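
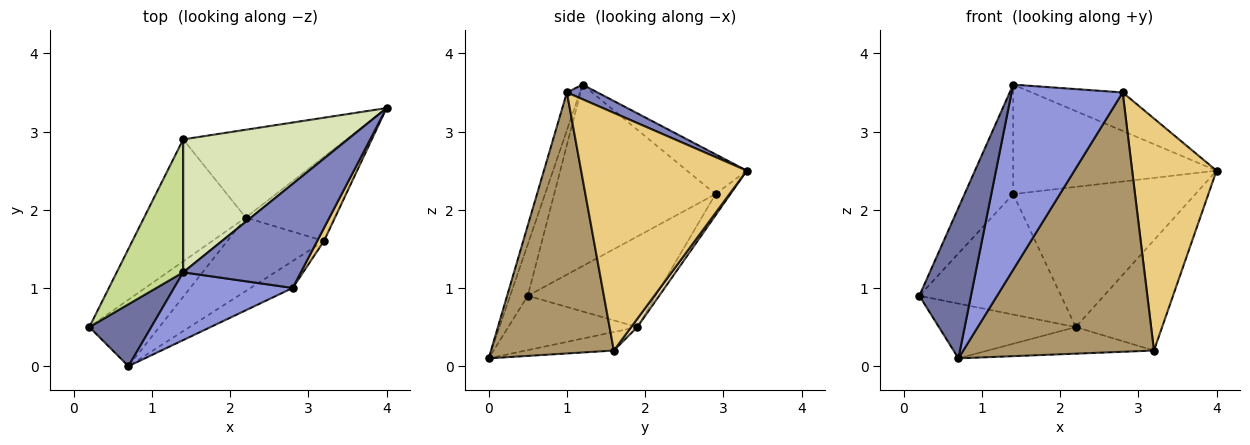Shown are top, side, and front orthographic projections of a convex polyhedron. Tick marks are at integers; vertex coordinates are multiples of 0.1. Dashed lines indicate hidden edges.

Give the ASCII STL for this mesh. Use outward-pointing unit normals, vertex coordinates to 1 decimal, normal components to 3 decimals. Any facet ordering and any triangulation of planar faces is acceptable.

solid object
 facet normal -0.302 -0.882 0.363
  outer loop
   vertex 1.4 1.2 3.6
   vertex 0.2 0.5 0.9
   vertex 0.7 0.0 0.1
  endloop
 endfacet
 facet normal 0.116 0.345 0.932
  outer loop
   vertex 2.8 1.0 3.5
   vertex 4.0 3.3 2.5
   vertex 1.4 1.2 3.6
  endloop
 endfacet
 facet normal -0.109 -0.933 0.342
  outer loop
   vertex 2.8 1.0 3.5
   vertex 1.4 1.2 3.6
   vertex 0.7 0.0 0.1
  endloop
 endfacet
 facet normal -0.514 0.545 -0.662
  outer loop
   vertex 2.2 1.9 0.5
   vertex 0.7 0.0 0.1
   vertex 0.2 0.5 0.9
  endloop
 endfacet
 facet normal -0.536 0.593 -0.601
  outer loop
   vertex 1.4 2.9 2.2
   vertex 2.2 1.9 0.5
   vertex 0.2 0.5 0.9
  endloop
 endfacet
 facet normal -0.069 0.845 -0.530
  outer loop
   vertex 1.4 2.9 2.2
   vertex 4.0 3.3 2.5
   vertex 2.2 1.9 0.5
  endloop
 endfacet
 facet normal -0.903 0.273 0.331
  outer loop
   vertex 1.4 2.9 2.2
   vertex 0.2 0.5 0.9
   vertex 1.4 1.2 3.6
  endloop
 endfacet
 facet normal -0.184 0.625 0.759
  outer loop
   vertex 1.4 2.9 2.2
   vertex 1.4 1.2 3.6
   vertex 4.0 3.3 2.5
  endloop
 endfacet
 facet normal 0.539 -0.838 -0.087
  outer loop
   vertex 3.2 1.6 0.2
   vertex 2.8 1.0 3.5
   vertex 0.7 0.0 0.1
  endloop
 endfacet
 facet normal -0.177 0.335 -0.925
  outer loop
   vertex 3.2 1.6 0.2
   vertex 0.7 0.0 0.1
   vertex 2.2 1.9 0.5
  endloop
 endfacet
 facet normal 0.891 -0.454 0.025
  outer loop
   vertex 3.2 1.6 0.2
   vertex 4.0 3.3 2.5
   vertex 2.8 1.0 3.5
  endloop
 endfacet
 facet normal 0.056 0.793 -0.606
  outer loop
   vertex 3.2 1.6 0.2
   vertex 2.2 1.9 0.5
   vertex 4.0 3.3 2.5
  endloop
 endfacet
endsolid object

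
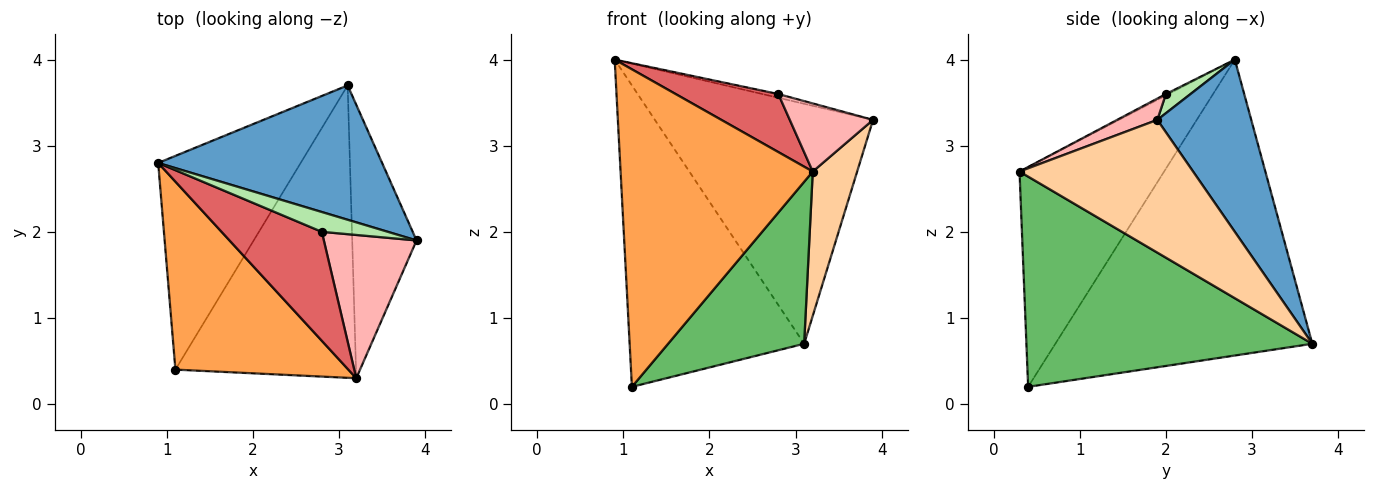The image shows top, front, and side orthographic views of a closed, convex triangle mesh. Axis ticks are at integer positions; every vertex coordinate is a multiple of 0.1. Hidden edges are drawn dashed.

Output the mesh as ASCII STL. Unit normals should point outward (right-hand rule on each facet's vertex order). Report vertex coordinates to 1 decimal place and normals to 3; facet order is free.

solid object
 facet normal 0.352 0.817 0.457
  outer loop
   vertex 3.1 3.7 0.7
   vertex 0.9 2.8 4.0
   vertex 3.9 1.9 3.3
  endloop
 endfacet
 facet normal -0.769 0.522 -0.370
  outer loop
   vertex 3.1 3.7 0.7
   vertex 1.1 0.4 0.2
   vertex 0.9 2.8 4.0
  endloop
 endfacet
 facet normal -0.543 -0.722 0.428
  outer loop
   vertex 3.2 0.3 2.7
   vertex 0.9 2.8 4.0
   vertex 1.1 0.4 0.2
  endloop
 endfacet
 facet normal 0.877 -0.224 -0.425
  outer loop
   vertex 3.2 0.3 2.7
   vertex 3.1 3.7 0.7
   vertex 3.9 1.9 3.3
  endloop
 endfacet
 facet normal 0.713 -0.340 -0.613
  outer loop
   vertex 3.2 0.3 2.7
   vertex 1.1 0.4 0.2
   vertex 3.1 3.7 0.7
  endloop
 endfacet
 facet normal 0.274 0.178 0.945
  outer loop
   vertex 2.8 2.0 3.6
   vertex 3.9 1.9 3.3
   vertex 0.9 2.8 4.0
  endloop
 endfacet
 facet normal -0.012 -0.470 0.883
  outer loop
   vertex 2.8 2.0 3.6
   vertex 0.9 2.8 4.0
   vertex 3.2 0.3 2.7
  endloop
 endfacet
 facet normal 0.203 -0.420 0.884
  outer loop
   vertex 2.8 2.0 3.6
   vertex 3.2 0.3 2.7
   vertex 3.9 1.9 3.3
  endloop
 endfacet
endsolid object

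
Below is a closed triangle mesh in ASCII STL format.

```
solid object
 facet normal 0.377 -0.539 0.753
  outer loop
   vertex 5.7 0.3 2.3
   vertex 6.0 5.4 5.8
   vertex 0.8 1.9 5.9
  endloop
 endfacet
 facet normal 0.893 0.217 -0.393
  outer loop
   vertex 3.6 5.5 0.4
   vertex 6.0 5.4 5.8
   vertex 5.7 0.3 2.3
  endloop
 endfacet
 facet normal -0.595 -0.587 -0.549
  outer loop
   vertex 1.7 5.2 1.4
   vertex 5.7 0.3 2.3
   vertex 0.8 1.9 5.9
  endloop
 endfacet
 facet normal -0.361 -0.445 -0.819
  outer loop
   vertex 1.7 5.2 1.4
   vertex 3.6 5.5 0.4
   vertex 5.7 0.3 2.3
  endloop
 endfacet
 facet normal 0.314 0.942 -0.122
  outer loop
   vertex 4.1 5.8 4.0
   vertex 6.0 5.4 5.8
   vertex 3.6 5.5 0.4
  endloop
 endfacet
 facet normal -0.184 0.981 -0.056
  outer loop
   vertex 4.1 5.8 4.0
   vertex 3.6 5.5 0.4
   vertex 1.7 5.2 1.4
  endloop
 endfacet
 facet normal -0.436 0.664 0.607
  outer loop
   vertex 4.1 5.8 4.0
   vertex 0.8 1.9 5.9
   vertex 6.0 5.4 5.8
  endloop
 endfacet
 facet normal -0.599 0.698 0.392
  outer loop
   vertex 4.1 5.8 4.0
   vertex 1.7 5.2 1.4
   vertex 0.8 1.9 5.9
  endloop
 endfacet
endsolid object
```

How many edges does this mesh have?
12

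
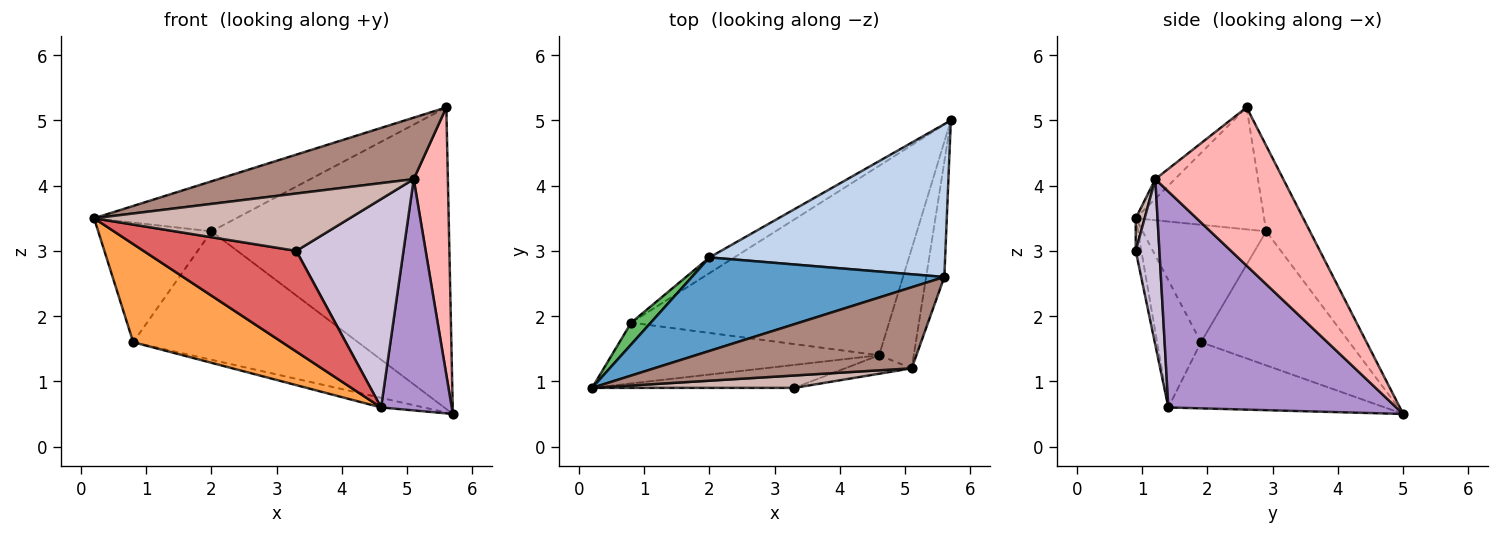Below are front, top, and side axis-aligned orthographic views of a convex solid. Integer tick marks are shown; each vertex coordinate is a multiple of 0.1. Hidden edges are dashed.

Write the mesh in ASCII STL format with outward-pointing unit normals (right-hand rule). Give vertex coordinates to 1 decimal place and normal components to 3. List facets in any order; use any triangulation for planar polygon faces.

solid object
 facet normal -0.392 0.434 0.811
  outer loop
   vertex 2.0 2.9 3.3
   vertex 0.2 0.9 3.5
   vertex 5.6 2.6 5.2
  endloop
 endfacet
 facet normal -0.162 0.880 0.446
  outer loop
   vertex 2.0 2.9 3.3
   vertex 5.6 2.6 5.2
   vertex 5.7 5.0 0.5
  endloop
 endfacet
 facet normal -0.243 -0.825 -0.511
  outer loop
   vertex 0.8 1.9 1.6
   vertex 4.6 1.4 0.6
   vertex 0.2 0.9 3.5
  endloop
 endfacet
 facet normal -0.248 0.049 -0.967
  outer loop
   vertex 0.8 1.9 1.6
   vertex 5.7 5.0 0.5
   vertex 4.6 1.4 0.6
  endloop
 endfacet
 facet normal -0.732 0.671 0.122
  outer loop
   vertex 0.8 1.9 1.6
   vertex 0.2 0.9 3.5
   vertex 2.0 2.9 3.3
  endloop
 endfacet
 facet normal -0.548 0.830 -0.102
  outer loop
   vertex 0.8 1.9 1.6
   vertex 2.0 2.9 3.3
   vertex 5.7 5.0 0.5
  endloop
 endfacet
 facet normal -0.036 -0.974 -0.222
  outer loop
   vertex 3.3 0.9 3.0
   vertex 0.2 0.9 3.5
   vertex 4.6 1.4 0.6
  endloop
 endfacet
 facet normal 0.960 -0.256 -0.110
  outer loop
   vertex 5.1 1.2 4.1
   vertex 5.7 5.0 0.5
   vertex 5.6 2.6 5.2
  endloop
 endfacet
 facet normal 0.944 -0.293 -0.152
  outer loop
   vertex 5.1 1.2 4.1
   vertex 4.6 1.4 0.6
   vertex 5.7 5.0 0.5
  endloop
 endfacet
 facet normal 0.215 -0.973 -0.086
  outer loop
   vertex 5.1 1.2 4.1
   vertex 3.3 0.9 3.0
   vertex 4.6 1.4 0.6
  endloop
 endfacet
 facet normal -0.060 -0.603 0.795
  outer loop
   vertex 5.1 1.2 4.1
   vertex 5.6 2.6 5.2
   vertex 0.2 0.9 3.5
  endloop
 endfacet
 facet normal 0.034 -0.977 0.211
  outer loop
   vertex 5.1 1.2 4.1
   vertex 0.2 0.9 3.5
   vertex 3.3 0.9 3.0
  endloop
 endfacet
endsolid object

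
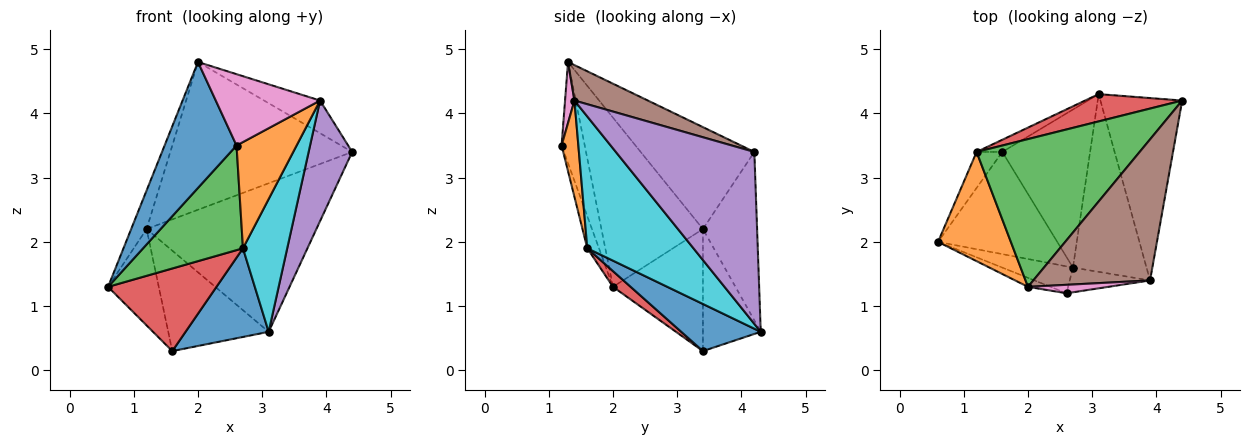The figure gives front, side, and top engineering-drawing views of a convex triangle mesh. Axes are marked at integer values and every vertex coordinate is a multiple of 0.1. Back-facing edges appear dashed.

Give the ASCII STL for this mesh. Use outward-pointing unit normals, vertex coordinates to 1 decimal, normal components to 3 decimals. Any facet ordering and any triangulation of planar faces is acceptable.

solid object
 facet normal -0.305 -0.950 -0.068
  outer loop
   vertex 2.0 1.3 4.8
   vertex 0.6 2.0 1.3
   vertex 2.6 1.2 3.5
  endloop
 endfacet
 facet normal -0.910 0.138 0.392
  outer loop
   vertex 1.2 3.4 2.2
   vertex 0.6 2.0 1.3
   vertex 2.0 1.3 4.8
  endloop
 endfacet
 facet normal -0.404 0.647 0.647
  outer loop
   vertex 1.2 3.4 2.2
   vertex 2.0 1.3 4.8
   vertex 4.4 4.2 3.4
  endloop
 endfacet
 facet normal -0.299 0.938 0.172
  outer loop
   vertex 1.2 3.4 2.2
   vertex 4.4 4.2 3.4
   vertex 3.1 4.3 0.6
  endloop
 endfacet
 facet normal 0.869 -0.273 -0.413
  outer loop
   vertex 3.9 1.4 4.2
   vertex 3.1 4.3 0.6
   vertex 4.4 4.2 3.4
  endloop
 endfacet
 facet normal 0.284 0.216 0.934
  outer loop
   vertex 3.9 1.4 4.2
   vertex 4.4 4.2 3.4
   vertex 2.0 1.3 4.8
  endloop
 endfacet
 facet normal 0.089 -0.989 0.117
  outer loop
   vertex 3.9 1.4 4.2
   vertex 2.0 1.3 4.8
   vertex 2.6 1.2 3.5
  endloop
 endfacet
 facet normal -0.857 0.483 -0.180
  outer loop
   vertex 1.6 3.4 0.3
   vertex 0.6 2.0 1.3
   vertex 1.2 3.4 2.2
  endloop
 endfacet
 facet normal -0.496 0.862 -0.104
  outer loop
   vertex 1.6 3.4 0.3
   vertex 1.2 3.4 2.2
   vertex 3.1 4.3 0.6
  endloop
 endfacet
 facet normal 0.821 -0.342 -0.458
  outer loop
   vertex 2.7 1.6 1.9
   vertex 3.1 4.3 0.6
   vertex 3.9 1.4 4.2
  endloop
 endfacet
 facet normal 0.424 -0.443 -0.790
  outer loop
   vertex 2.7 1.6 1.9
   vertex 1.6 3.4 0.3
   vertex 3.1 4.3 0.6
  endloop
 endfacet
 facet normal 0.262 -0.940 -0.219
  outer loop
   vertex 2.7 1.6 1.9
   vertex 3.9 1.4 4.2
   vertex 2.6 1.2 3.5
  endloop
 endfacet
 facet normal -0.113 -0.962 -0.248
  outer loop
   vertex 2.7 1.6 1.9
   vertex 2.6 1.2 3.5
   vertex 0.6 2.0 1.3
  endloop
 endfacet
 facet normal 0.102 -0.625 -0.774
  outer loop
   vertex 2.7 1.6 1.9
   vertex 0.6 2.0 1.3
   vertex 1.6 3.4 0.3
  endloop
 endfacet
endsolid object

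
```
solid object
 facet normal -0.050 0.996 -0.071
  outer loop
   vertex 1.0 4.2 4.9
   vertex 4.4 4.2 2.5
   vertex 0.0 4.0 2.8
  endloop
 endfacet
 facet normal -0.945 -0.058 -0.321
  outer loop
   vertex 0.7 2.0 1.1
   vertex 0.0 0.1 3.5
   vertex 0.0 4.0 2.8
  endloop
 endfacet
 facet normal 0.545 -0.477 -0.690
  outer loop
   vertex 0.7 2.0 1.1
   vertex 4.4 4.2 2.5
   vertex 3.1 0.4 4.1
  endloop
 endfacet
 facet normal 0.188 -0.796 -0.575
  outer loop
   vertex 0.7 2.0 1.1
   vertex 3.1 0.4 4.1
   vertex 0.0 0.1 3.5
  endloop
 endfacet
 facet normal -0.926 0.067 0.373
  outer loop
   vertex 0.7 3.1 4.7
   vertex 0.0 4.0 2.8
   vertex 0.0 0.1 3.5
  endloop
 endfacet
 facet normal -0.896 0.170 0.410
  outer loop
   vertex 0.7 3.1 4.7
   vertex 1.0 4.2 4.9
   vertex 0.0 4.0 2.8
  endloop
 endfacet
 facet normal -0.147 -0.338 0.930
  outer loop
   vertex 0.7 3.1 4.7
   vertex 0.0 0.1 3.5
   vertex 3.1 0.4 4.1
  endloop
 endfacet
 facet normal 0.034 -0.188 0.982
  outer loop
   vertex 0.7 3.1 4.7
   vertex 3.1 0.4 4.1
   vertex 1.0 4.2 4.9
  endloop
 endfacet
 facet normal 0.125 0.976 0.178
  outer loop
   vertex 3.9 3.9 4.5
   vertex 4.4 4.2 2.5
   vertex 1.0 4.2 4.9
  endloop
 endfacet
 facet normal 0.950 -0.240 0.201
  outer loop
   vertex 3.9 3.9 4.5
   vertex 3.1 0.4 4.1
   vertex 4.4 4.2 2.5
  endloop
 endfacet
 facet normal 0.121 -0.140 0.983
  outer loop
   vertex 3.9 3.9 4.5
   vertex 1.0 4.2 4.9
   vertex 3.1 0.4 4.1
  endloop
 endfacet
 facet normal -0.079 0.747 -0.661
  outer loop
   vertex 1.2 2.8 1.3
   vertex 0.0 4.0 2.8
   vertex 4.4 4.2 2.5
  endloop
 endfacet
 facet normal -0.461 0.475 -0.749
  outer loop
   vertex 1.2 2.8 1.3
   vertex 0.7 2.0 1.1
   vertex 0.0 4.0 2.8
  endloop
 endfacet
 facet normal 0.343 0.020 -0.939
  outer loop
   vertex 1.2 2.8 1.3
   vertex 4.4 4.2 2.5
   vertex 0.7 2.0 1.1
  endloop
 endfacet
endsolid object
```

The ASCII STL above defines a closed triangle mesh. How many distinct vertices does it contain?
9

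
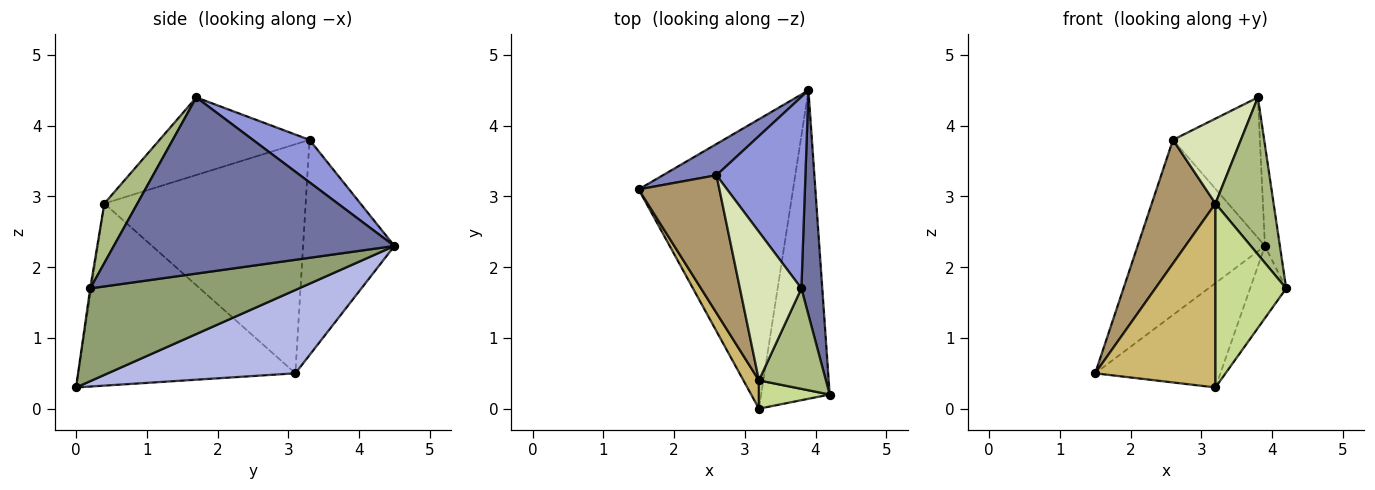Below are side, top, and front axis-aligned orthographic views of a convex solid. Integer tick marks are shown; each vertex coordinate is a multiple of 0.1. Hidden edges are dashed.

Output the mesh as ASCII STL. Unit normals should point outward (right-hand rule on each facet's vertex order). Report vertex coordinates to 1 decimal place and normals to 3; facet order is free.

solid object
 facet normal 0.992 0.053 0.118
  outer loop
   vertex 3.8 1.7 4.4
   vertex 4.2 0.2 1.7
   vertex 3.9 4.5 2.3
  endloop
 endfacet
 facet normal -0.577 0.804 0.144
  outer loop
   vertex 2.6 3.3 3.8
   vertex 3.9 4.5 2.3
   vertex 1.5 3.1 0.5
  endloop
 endfacet
 facet normal 0.359 0.552 0.753
  outer loop
   vertex 2.6 3.3 3.8
   vertex 3.8 1.7 4.4
   vertex 3.9 4.5 2.3
  endloop
 endfacet
 facet normal 0.453 0.302 -0.839
  outer loop
   vertex 3.2 0.0 0.3
   vertex 1.5 3.1 0.5
   vertex 3.9 4.5 2.3
  endloop
 endfacet
 facet normal 0.797 0.138 -0.589
  outer loop
   vertex 3.2 0.0 0.3
   vertex 3.9 4.5 2.3
   vertex 4.2 0.2 1.7
  endloop
 endfacet
 facet normal 0.431 -0.760 0.486
  outer loop
   vertex 3.2 0.4 2.9
   vertex 4.2 0.2 1.7
   vertex 3.8 1.7 4.4
  endloop
 endfacet
 facet normal -0.015 -0.988 0.152
  outer loop
   vertex 3.2 0.4 2.9
   vertex 3.2 0.0 0.3
   vertex 4.2 0.2 1.7
  endloop
 endfacet
 facet normal -0.739 -0.334 0.585
  outer loop
   vertex 3.2 0.4 2.9
   vertex 3.8 1.7 4.4
   vertex 2.6 3.3 3.8
  endloop
 endfacet
 facet normal -0.904 -0.286 0.319
  outer loop
   vertex 3.2 0.4 2.9
   vertex 2.6 3.3 3.8
   vertex 1.5 3.1 0.5
  endloop
 endfacet
 facet normal -0.872 -0.483 0.074
  outer loop
   vertex 3.2 0.4 2.9
   vertex 1.5 3.1 0.5
   vertex 3.2 0.0 0.3
  endloop
 endfacet
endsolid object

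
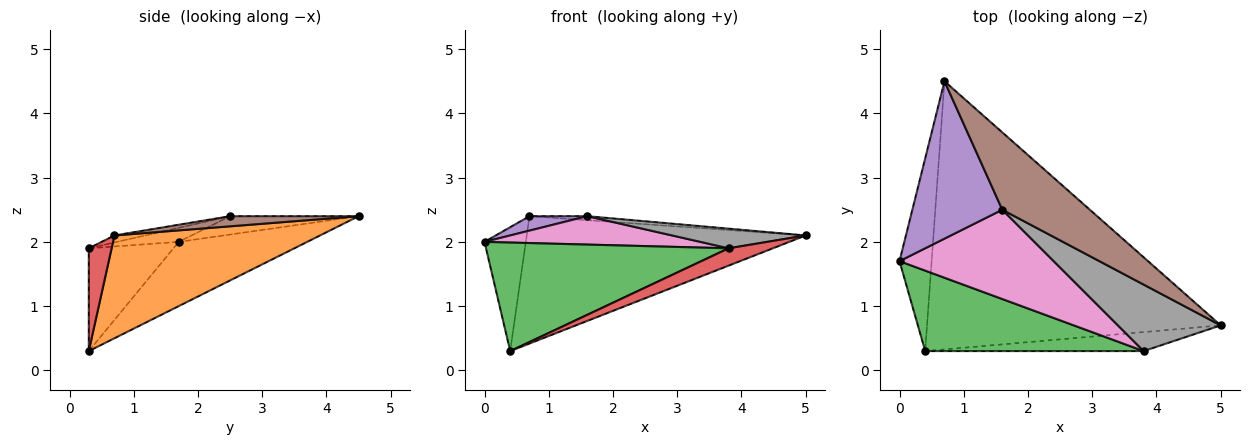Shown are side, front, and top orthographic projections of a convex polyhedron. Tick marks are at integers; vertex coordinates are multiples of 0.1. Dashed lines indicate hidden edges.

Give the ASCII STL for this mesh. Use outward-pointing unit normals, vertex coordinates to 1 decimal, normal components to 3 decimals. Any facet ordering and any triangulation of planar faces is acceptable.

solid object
 facet normal -0.860 0.276 -0.430
  outer loop
   vertex 0.4 0.3 0.3
   vertex 0.0 1.7 2.0
   vertex 0.7 4.5 2.4
  endloop
 endfacet
 facet normal 0.301 0.409 -0.861
  outer loop
   vertex 0.4 0.3 0.3
   vertex 0.7 4.5 2.4
   vertex 5.0 0.7 2.1
  endloop
 endfacet
 facet normal -0.270 -0.773 0.573
  outer loop
   vertex 3.8 0.3 1.9
   vertex 0.0 1.7 2.0
   vertex 0.4 0.3 0.3
  endloop
 endfacet
 facet normal 0.328 -0.636 -0.698
  outer loop
   vertex 3.8 0.3 1.9
   vertex 0.4 0.3 0.3
   vertex 5.0 0.7 2.1
  endloop
 endfacet
 facet normal -0.199 -0.090 0.976
  outer loop
   vertex 1.6 2.5 2.4
   vertex 0.7 4.5 2.4
   vertex 0.0 1.7 2.0
  endloop
 endfacet
 facet normal 0.115 0.052 0.992
  outer loop
   vertex 1.6 2.5 2.4
   vertex 5.0 0.7 2.1
   vertex 0.7 4.5 2.4
  endloop
 endfacet
 facet normal -0.086 -0.302 0.949
  outer loop
   vertex 1.6 2.5 2.4
   vertex 0.0 1.7 2.0
   vertex 3.8 0.3 1.9
  endloop
 endfacet
 facet normal -0.065 -0.283 0.957
  outer loop
   vertex 1.6 2.5 2.4
   vertex 3.8 0.3 1.9
   vertex 5.0 0.7 2.1
  endloop
 endfacet
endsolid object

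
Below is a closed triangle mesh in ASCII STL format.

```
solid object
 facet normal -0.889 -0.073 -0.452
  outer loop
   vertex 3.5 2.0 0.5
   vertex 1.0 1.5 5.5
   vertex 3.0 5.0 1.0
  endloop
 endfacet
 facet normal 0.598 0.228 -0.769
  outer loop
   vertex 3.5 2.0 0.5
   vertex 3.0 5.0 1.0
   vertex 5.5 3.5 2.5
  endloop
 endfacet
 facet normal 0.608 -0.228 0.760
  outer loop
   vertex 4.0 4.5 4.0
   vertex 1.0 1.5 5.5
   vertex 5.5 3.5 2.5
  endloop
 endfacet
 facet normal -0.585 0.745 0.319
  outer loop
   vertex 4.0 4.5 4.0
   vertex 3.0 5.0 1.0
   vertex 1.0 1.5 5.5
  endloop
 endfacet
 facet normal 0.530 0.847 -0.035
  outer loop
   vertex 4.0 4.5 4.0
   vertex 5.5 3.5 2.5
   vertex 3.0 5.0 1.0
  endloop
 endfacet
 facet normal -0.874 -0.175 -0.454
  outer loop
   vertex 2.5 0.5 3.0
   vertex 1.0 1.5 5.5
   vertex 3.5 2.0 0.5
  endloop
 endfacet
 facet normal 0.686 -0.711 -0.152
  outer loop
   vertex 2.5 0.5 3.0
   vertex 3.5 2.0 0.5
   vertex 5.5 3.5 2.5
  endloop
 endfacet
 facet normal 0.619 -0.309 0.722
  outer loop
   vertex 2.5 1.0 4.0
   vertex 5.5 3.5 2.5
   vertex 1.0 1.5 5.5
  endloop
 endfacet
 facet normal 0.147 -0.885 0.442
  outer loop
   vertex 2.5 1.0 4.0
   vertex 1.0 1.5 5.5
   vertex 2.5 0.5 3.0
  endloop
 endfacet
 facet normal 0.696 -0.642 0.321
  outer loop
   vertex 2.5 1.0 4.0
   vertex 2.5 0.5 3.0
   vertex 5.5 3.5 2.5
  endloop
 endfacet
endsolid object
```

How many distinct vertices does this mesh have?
7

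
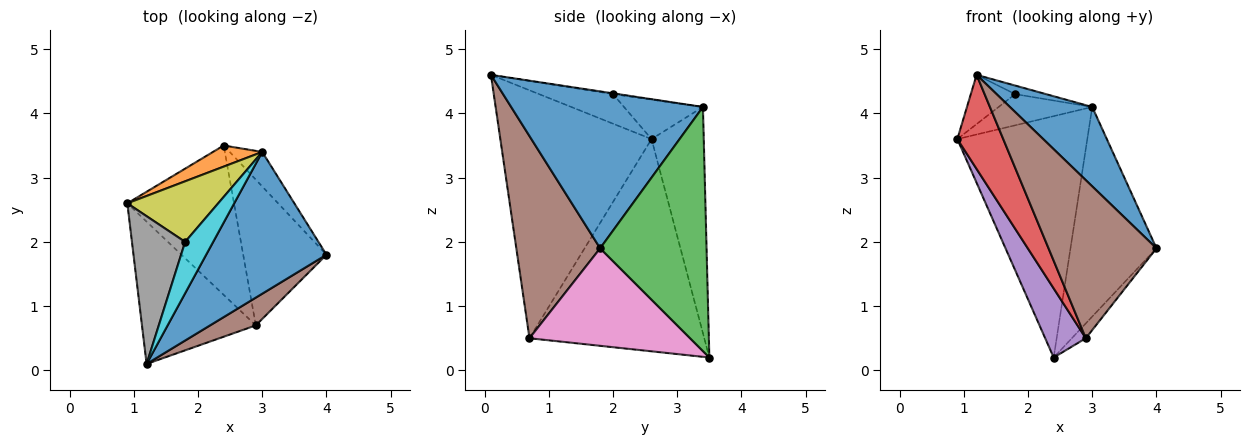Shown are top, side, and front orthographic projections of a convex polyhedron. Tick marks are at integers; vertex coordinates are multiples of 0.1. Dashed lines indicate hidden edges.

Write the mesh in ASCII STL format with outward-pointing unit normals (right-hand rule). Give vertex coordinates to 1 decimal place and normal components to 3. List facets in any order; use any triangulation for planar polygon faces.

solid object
 facet normal 0.751 -0.322 0.576
  outer loop
   vertex 3.0 3.4 4.1
   vertex 1.2 0.1 4.6
   vertex 4.0 1.8 1.9
  endloop
 endfacet
 facet normal -0.372 0.925 0.081
  outer loop
   vertex 3.0 3.4 4.1
   vertex 2.4 3.5 0.2
   vertex 0.9 2.6 3.6
  endloop
 endfacet
 facet normal 0.774 0.625 -0.103
  outer loop
   vertex 3.0 3.4 4.1
   vertex 4.0 1.8 1.9
   vertex 2.4 3.5 0.2
  endloop
 endfacet
 facet normal -0.876 -0.266 -0.402
  outer loop
   vertex 2.9 0.7 0.5
   vertex 1.2 0.1 4.6
   vertex 0.9 2.6 3.6
  endloop
 endfacet
 facet normal -0.875 -0.203 -0.440
  outer loop
   vertex 2.9 0.7 0.5
   vertex 0.9 2.6 3.6
   vertex 2.4 3.5 0.2
  endloop
 endfacet
 facet normal 0.607 -0.782 0.137
  outer loop
   vertex 2.9 0.7 0.5
   vertex 4.0 1.8 1.9
   vertex 1.2 0.1 4.6
  endloop
 endfacet
 facet normal 0.759 0.066 -0.648
  outer loop
   vertex 2.9 0.7 0.5
   vertex 2.4 3.5 0.2
   vertex 4.0 1.8 1.9
  endloop
 endfacet
 facet normal -0.466 0.280 0.839
  outer loop
   vertex 1.8 2.0 4.3
   vertex 0.9 2.6 3.6
   vertex 1.2 0.1 4.6
  endloop
 endfacet
 facet normal -0.360 0.427 0.829
  outer loop
   vertex 1.8 2.0 4.3
   vertex 3.0 3.4 4.1
   vertex 0.9 2.6 3.6
  endloop
 endfacet
 facet normal -0.027 0.164 0.986
  outer loop
   vertex 1.8 2.0 4.3
   vertex 1.2 0.1 4.6
   vertex 3.0 3.4 4.1
  endloop
 endfacet
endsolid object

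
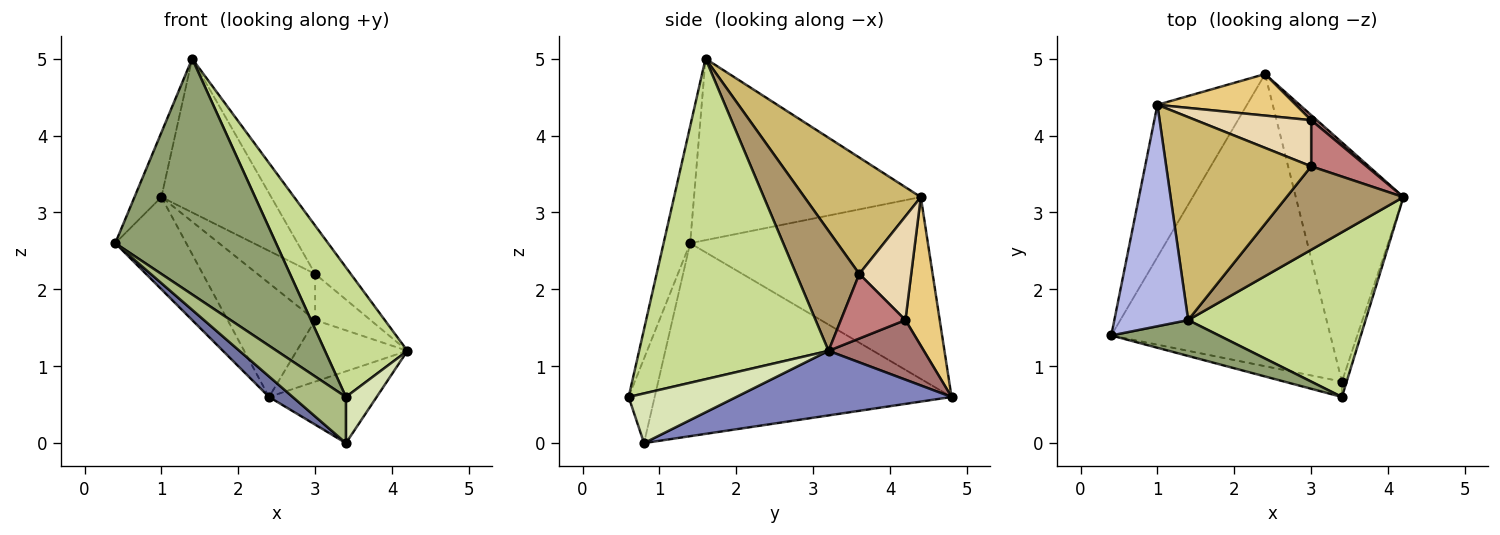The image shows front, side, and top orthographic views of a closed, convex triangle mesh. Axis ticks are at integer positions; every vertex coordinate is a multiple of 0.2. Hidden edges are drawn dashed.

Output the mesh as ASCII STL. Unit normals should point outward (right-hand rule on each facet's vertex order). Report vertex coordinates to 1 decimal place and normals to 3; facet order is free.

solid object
 facet normal -0.660 -0.053 -0.749
  outer loop
   vertex 3.4 0.8 0.0
   vertex 0.4 1.4 2.6
   vertex 2.4 4.8 0.6
  endloop
 endfacet
 facet normal 0.498 0.249 -0.830
  outer loop
   vertex 3.4 0.8 0.0
   vertex 2.4 4.8 0.6
   vertex 4.2 3.2 1.2
  endloop
 endfacet
 facet normal -0.867 0.259 -0.427
  outer loop
   vertex 1.0 4.4 3.2
   vertex 2.4 4.8 0.6
   vertex 0.4 1.4 2.6
  endloop
 endfacet
 facet normal -0.921 0.109 0.375
  outer loop
   vertex 1.0 4.4 3.2
   vertex 0.4 1.4 2.6
   vertex 1.4 1.6 5.0
  endloop
 endfacet
 facet normal -0.161 -0.976 0.148
  outer loop
   vertex 3.4 0.6 0.6
   vertex 1.4 1.6 5.0
   vertex 0.4 1.4 2.6
  endloop
 endfacet
 facet normal -0.421 -0.861 -0.287
  outer loop
   vertex 3.4 0.6 0.6
   vertex 0.4 1.4 2.6
   vertex 3.4 0.8 0.0
  endloop
 endfacet
 facet normal 0.818 -0.356 0.453
  outer loop
   vertex 3.4 0.6 0.6
   vertex 4.2 3.2 1.2
   vertex 1.4 1.6 5.0
  endloop
 endfacet
 facet normal 0.958 -0.274 -0.091
  outer loop
   vertex 3.4 0.6 0.6
   vertex 3.4 0.8 0.0
   vertex 4.2 3.2 1.2
  endloop
 endfacet
 facet normal 0.664 0.375 0.647
  outer loop
   vertex 3.0 3.6 2.2
   vertex 1.4 1.6 5.0
   vertex 4.2 3.2 1.2
  endloop
 endfacet
 facet normal 0.539 0.509 0.671
  outer loop
   vertex 3.0 3.6 2.2
   vertex 1.0 4.4 3.2
   vertex 1.4 1.6 5.0
  endloop
 endfacet
 facet normal 0.345 0.882 0.322
  outer loop
   vertex 3.0 4.2 1.6
   vertex 2.4 4.8 0.6
   vertex 1.0 4.4 3.2
  endloop
 endfacet
 facet normal 0.537 0.597 0.597
  outer loop
   vertex 3.0 4.2 1.6
   vertex 1.0 4.4 3.2
   vertex 3.0 3.6 2.2
  endloop
 endfacet
 facet normal 0.651 0.756 0.063
  outer loop
   vertex 3.0 4.2 1.6
   vertex 4.2 3.2 1.2
   vertex 2.4 4.8 0.6
  endloop
 endfacet
 facet normal 0.636 0.545 0.545
  outer loop
   vertex 3.0 4.2 1.6
   vertex 3.0 3.6 2.2
   vertex 4.2 3.2 1.2
  endloop
 endfacet
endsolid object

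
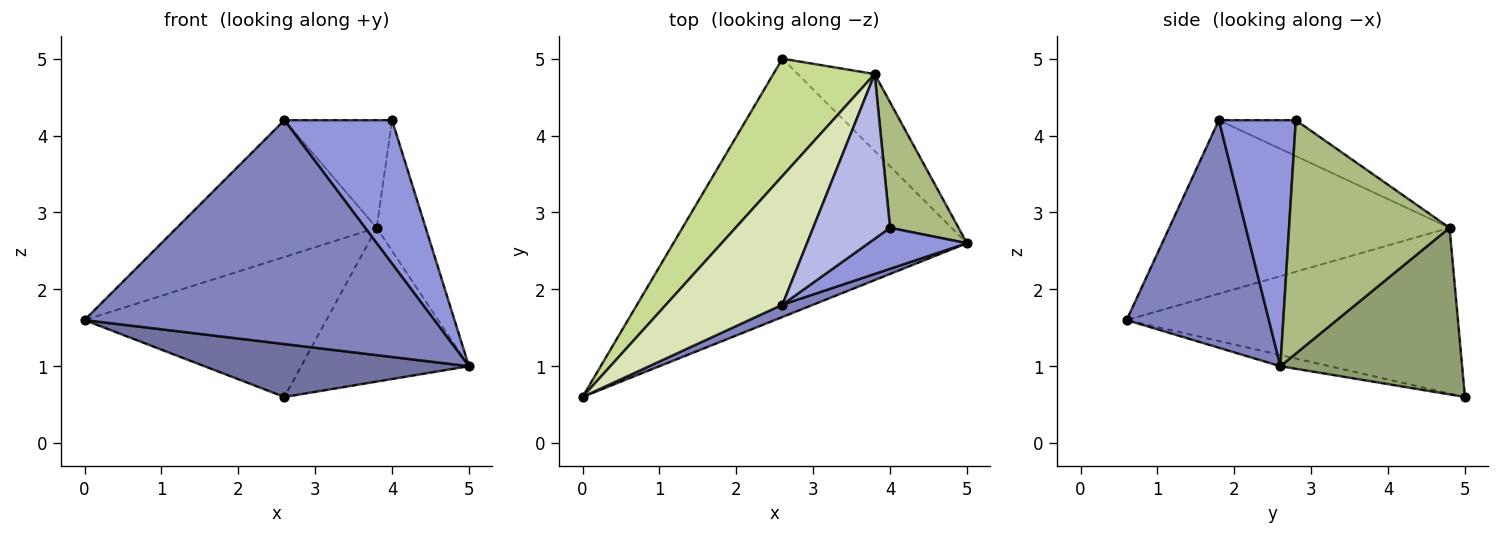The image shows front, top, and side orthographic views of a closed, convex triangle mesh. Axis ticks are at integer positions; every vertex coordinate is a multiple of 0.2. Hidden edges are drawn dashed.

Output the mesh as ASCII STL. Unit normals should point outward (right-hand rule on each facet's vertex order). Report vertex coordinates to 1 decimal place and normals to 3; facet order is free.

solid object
 facet normal -0.037 -0.200 -0.979
  outer loop
   vertex 2.6 5.0 0.6
   vertex 5.0 2.6 1.0
   vertex 0.0 0.6 1.6
  endloop
 endfacet
 facet normal 0.376 -0.925 0.051
  outer loop
   vertex 2.6 1.8 4.2
   vertex 0.0 0.6 1.6
   vertex 5.0 2.6 1.0
  endloop
 endfacet
 facet normal 0.566 -0.793 0.226
  outer loop
   vertex 2.6 1.8 4.2
   vertex 5.0 2.6 1.0
   vertex 4.0 2.8 4.2
  endloop
 endfacet
 facet normal -0.364 0.509 0.780
  outer loop
   vertex 3.8 4.8 2.8
   vertex 2.6 1.8 4.2
   vertex 4.0 2.8 4.2
  endloop
 endfacet
 facet normal 0.696 0.642 -0.321
  outer loop
   vertex 3.8 4.8 2.8
   vertex 5.0 2.6 1.0
   vertex 2.6 5.0 0.6
  endloop
 endfacet
 facet normal 0.921 0.281 0.270
  outer loop
   vertex 3.8 4.8 2.8
   vertex 4.0 2.8 4.2
   vertex 5.0 2.6 1.0
  endloop
 endfacet
 facet normal -0.724 0.529 0.443
  outer loop
   vertex 3.8 4.8 2.8
   vertex 2.6 5.0 0.6
   vertex 0.0 0.6 1.6
  endloop
 endfacet
 facet normal -0.715 0.510 0.479
  outer loop
   vertex 3.8 4.8 2.8
   vertex 0.0 0.6 1.6
   vertex 2.6 1.8 4.2
  endloop
 endfacet
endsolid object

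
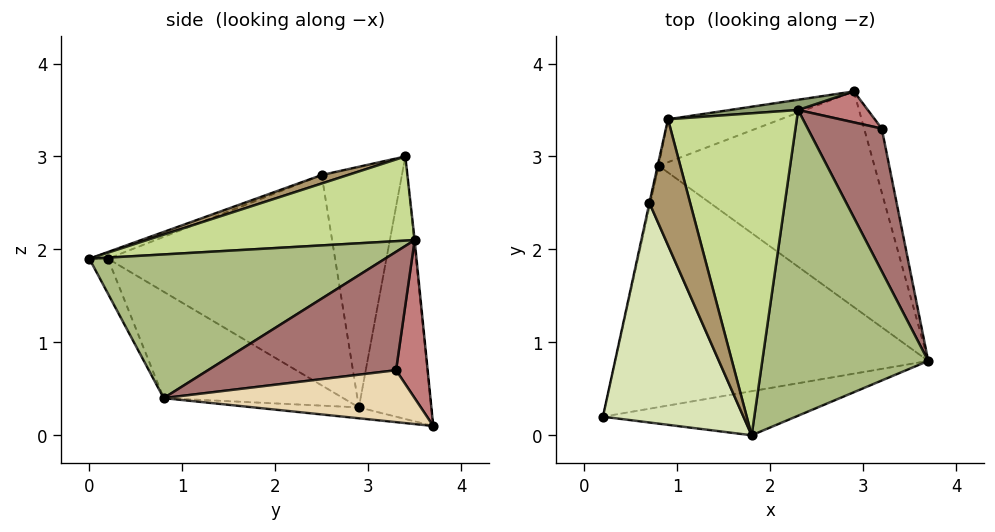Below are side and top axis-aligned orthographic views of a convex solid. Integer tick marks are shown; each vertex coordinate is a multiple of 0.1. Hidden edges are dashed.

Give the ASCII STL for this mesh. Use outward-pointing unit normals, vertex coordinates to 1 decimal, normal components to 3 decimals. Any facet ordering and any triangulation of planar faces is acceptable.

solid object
 facet normal -0.102 -0.818 -0.566
  outer loop
   vertex 1.8 0.0 1.9
   vertex 0.2 0.2 1.9
   vertex 3.7 0.8 0.4
  endloop
 endfacet
 facet normal -0.289 -0.440 -0.850
  outer loop
   vertex 0.8 2.9 0.3
   vertex 3.7 0.8 0.4
   vertex 0.2 0.2 1.9
  endloop
 endfacet
 facet normal -0.050 -0.116 -0.992
  outer loop
   vertex 0.8 2.9 0.3
   vertex 2.9 3.7 0.1
   vertex 3.7 0.8 0.4
  endloop
 endfacet
 facet normal -0.365 0.918 -0.156
  outer loop
   vertex 0.8 2.9 0.3
   vertex 0.9 3.4 3.0
   vertex 2.9 3.7 0.1
  endloop
 endfacet
 facet normal -0.009 0.995 0.097
  outer loop
   vertex 2.3 3.5 2.1
   vertex 2.9 3.7 0.1
   vertex 0.9 3.4 3.0
  endloop
 endfacet
 facet normal 0.648 -0.135 0.749
  outer loop
   vertex 2.3 3.5 2.1
   vertex 1.8 0.0 1.9
   vertex 3.7 0.8 0.4
  endloop
 endfacet
 facet normal 0.543 -0.125 0.830
  outer loop
   vertex 2.3 3.5 2.1
   vertex 0.9 3.4 3.0
   vertex 1.8 0.0 1.9
  endloop
 endfacet
 facet normal -0.044 -0.356 0.934
  outer loop
   vertex 0.7 2.5 2.8
   vertex 0.2 0.2 1.9
   vertex 1.8 0.0 1.9
  endloop
 endfacet
 facet normal 0.197 -0.254 0.947
  outer loop
   vertex 0.7 2.5 2.8
   vertex 1.8 0.0 1.9
   vertex 0.9 3.4 3.0
  endloop
 endfacet
 facet normal -0.977 0.214 -0.005
  outer loop
   vertex 0.7 2.5 2.8
   vertex 0.8 2.9 0.3
   vertex 0.2 0.2 1.9
  endloop
 endfacet
 facet normal -0.976 0.218 -0.004
  outer loop
   vertex 0.7 2.5 2.8
   vertex 0.9 3.4 3.0
   vertex 0.8 2.9 0.3
  endloop
 endfacet
 facet normal 0.923 0.222 -0.313
  outer loop
   vertex 3.2 3.3 0.7
   vertex 3.7 0.8 0.4
   vertex 2.9 3.7 0.1
  endloop
 endfacet
 facet normal 0.843 0.105 0.527
  outer loop
   vertex 3.2 3.3 0.7
   vertex 2.3 3.5 2.1
   vertex 3.7 0.8 0.4
  endloop
 endfacet
 facet normal 0.560 0.791 0.247
  outer loop
   vertex 3.2 3.3 0.7
   vertex 2.9 3.7 0.1
   vertex 2.3 3.5 2.1
  endloop
 endfacet
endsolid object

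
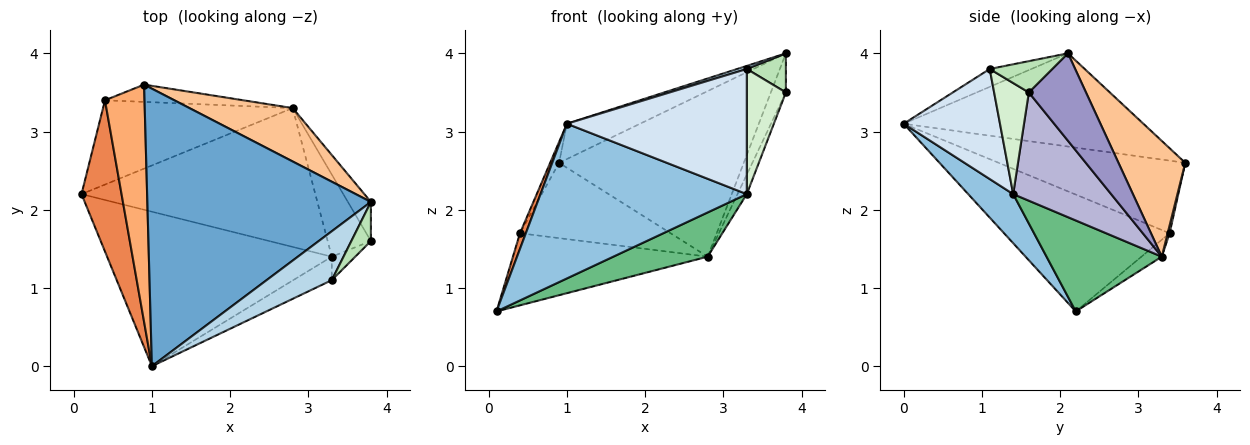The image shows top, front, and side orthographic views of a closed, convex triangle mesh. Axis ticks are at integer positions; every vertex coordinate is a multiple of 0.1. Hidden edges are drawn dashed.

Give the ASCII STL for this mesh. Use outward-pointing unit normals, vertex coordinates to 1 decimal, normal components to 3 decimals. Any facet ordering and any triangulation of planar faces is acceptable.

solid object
 facet normal -0.382 0.117 0.917
  outer loop
   vertex 0.9 3.6 2.6
   vertex 1.0 0.0 3.1
   vertex 3.8 2.1 4.0
  endloop
 endfacet
 facet normal 0.152 -0.699 -0.698
  outer loop
   vertex 3.3 1.4 2.2
   vertex 1.0 0.0 3.1
   vertex 0.1 2.2 0.7
  endloop
 endfacet
 facet normal -0.264 -0.061 0.963
  outer loop
   vertex 3.3 1.1 3.8
   vertex 3.8 2.1 4.0
   vertex 1.0 0.0 3.1
  endloop
 endfacet
 facet normal 0.466 -0.870 -0.163
  outer loop
   vertex 3.3 1.1 3.8
   vertex 1.0 0.0 3.1
   vertex 3.3 1.4 2.2
  endloop
 endfacet
 facet normal -0.946 -0.034 0.324
  outer loop
   vertex 0.4 3.4 1.7
   vertex 0.1 2.2 0.7
   vertex 1.0 0.0 3.1
  endloop
 endfacet
 facet normal -0.877 0.042 0.478
  outer loop
   vertex 0.4 3.4 1.7
   vertex 1.0 0.0 3.1
   vertex 0.9 3.6 2.6
  endloop
 endfacet
 facet normal 0.325 0.900 0.290
  outer loop
   vertex 2.8 3.3 1.4
   vertex 0.9 3.6 2.6
   vertex 3.8 2.1 4.0
  endloop
 endfacet
 facet normal 0.013 0.975 -0.224
  outer loop
   vertex 2.8 3.3 1.4
   vertex 0.4 3.4 1.7
   vertex 0.9 3.6 2.6
  endloop
 endfacet
 facet normal 0.348 -0.285 -0.893
  outer loop
   vertex 2.8 3.3 1.4
   vertex 3.3 1.4 2.2
   vertex 0.1 2.2 0.7
  endloop
 endfacet
 facet normal -0.068 0.649 -0.758
  outer loop
   vertex 2.8 3.3 1.4
   vertex 0.1 2.2 0.7
   vertex 0.4 3.4 1.7
  endloop
 endfacet
 facet normal 0.749 -0.468 0.468
  outer loop
   vertex 3.8 1.6 3.5
   vertex 3.8 2.1 4.0
   vertex 3.3 1.1 3.8
  endloop
 endfacet
 facet normal 0.657 -0.741 -0.139
  outer loop
   vertex 3.8 1.6 3.5
   vertex 3.3 1.1 3.8
   vertex 3.3 1.4 2.2
  endloop
 endfacet
 facet normal 0.937 0.247 -0.247
  outer loop
   vertex 3.8 1.6 3.5
   vertex 2.8 3.3 1.4
   vertex 3.8 2.1 4.0
  endloop
 endfacet
 facet normal 0.925 0.088 -0.369
  outer loop
   vertex 3.8 1.6 3.5
   vertex 3.3 1.4 2.2
   vertex 2.8 3.3 1.4
  endloop
 endfacet
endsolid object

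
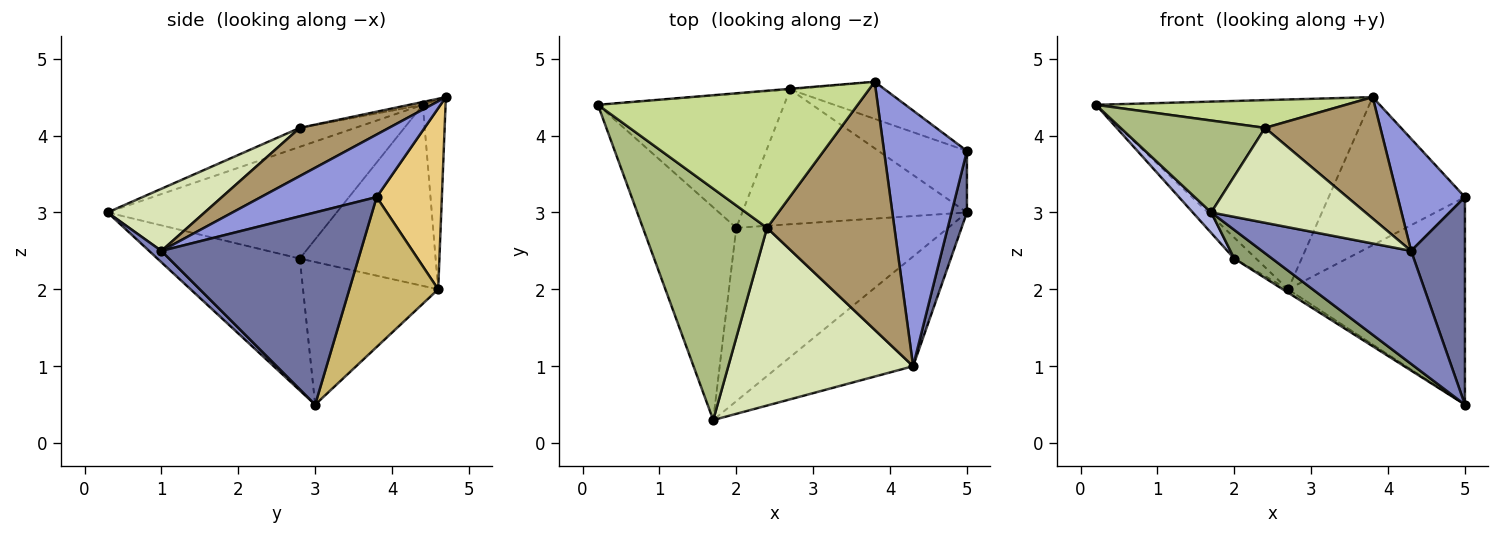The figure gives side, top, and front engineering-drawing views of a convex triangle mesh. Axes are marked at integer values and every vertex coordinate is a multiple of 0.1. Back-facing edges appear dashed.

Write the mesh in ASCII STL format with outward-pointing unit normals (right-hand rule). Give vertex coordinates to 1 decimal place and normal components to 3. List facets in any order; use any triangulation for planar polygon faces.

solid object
 facet normal 0.963 -0.260 0.077
  outer loop
   vertex 4.3 1.0 2.5
   vertex 5.0 3.0 0.5
   vertex 5.0 3.8 3.2
  endloop
 endfacet
 facet normal 0.059 -0.716 -0.695
  outer loop
   vertex 4.3 1.0 2.5
   vertex 1.7 0.3 3.0
   vertex 5.0 3.0 0.5
  endloop
 endfacet
 facet normal 0.568 -0.330 0.753
  outer loop
   vertex 3.8 4.7 4.5
   vertex 4.3 1.0 2.5
   vertex 5.0 3.8 3.2
  endloop
 endfacet
 facet normal -0.766 -0.062 -0.640
  outer loop
   vertex 2.0 2.8 2.4
   vertex 1.7 0.3 3.0
   vertex 0.2 4.4 4.4
  endloop
 endfacet
 facet normal -0.523 -0.139 -0.841
  outer loop
   vertex 2.0 2.8 2.4
   vertex 5.0 3.0 0.5
   vertex 1.7 0.3 3.0
  endloop
 endfacet
 facet normal -0.140 -0.366 0.920
  outer loop
   vertex 2.4 2.8 4.1
   vertex 0.2 4.4 4.4
   vertex 1.7 0.3 3.0
  endloop
 endfacet
 facet normal -0.011 -0.198 0.980
  outer loop
   vertex 2.4 2.8 4.1
   vertex 3.8 4.7 4.5
   vertex 0.2 4.4 4.4
  endloop
 endfacet
 facet normal 0.284 -0.452 0.846
  outer loop
   vertex 2.4 2.8 4.1
   vertex 1.7 0.3 3.0
   vertex 4.3 1.0 2.5
  endloop
 endfacet
 facet normal 0.322 -0.416 0.850
  outer loop
   vertex 2.4 2.8 4.1
   vertex 4.3 1.0 2.5
   vertex 3.8 4.7 4.5
  endloop
 endfacet
 facet normal 0.434 0.864 -0.256
  outer loop
   vertex 2.7 4.6 2.0
   vertex 5.0 3.8 3.2
   vertex 5.0 3.0 0.5
  endloop
 endfacet
 facet normal 0.421 0.880 -0.220
  outer loop
   vertex 2.7 4.6 2.0
   vertex 3.8 4.7 4.5
   vertex 5.0 3.8 3.2
  endloop
 endfacet
 facet normal -0.083 0.997 -0.003
  outer loop
   vertex 2.7 4.6 2.0
   vertex 0.2 4.4 4.4
   vertex 3.8 4.7 4.5
  endloop
 endfacet
 facet normal -0.693 0.111 -0.712
  outer loop
   vertex 2.7 4.6 2.0
   vertex 2.0 2.8 2.4
   vertex 0.2 4.4 4.4
  endloop
 endfacet
 facet normal -0.536 0.021 -0.844
  outer loop
   vertex 2.7 4.6 2.0
   vertex 5.0 3.0 0.5
   vertex 2.0 2.8 2.4
  endloop
 endfacet
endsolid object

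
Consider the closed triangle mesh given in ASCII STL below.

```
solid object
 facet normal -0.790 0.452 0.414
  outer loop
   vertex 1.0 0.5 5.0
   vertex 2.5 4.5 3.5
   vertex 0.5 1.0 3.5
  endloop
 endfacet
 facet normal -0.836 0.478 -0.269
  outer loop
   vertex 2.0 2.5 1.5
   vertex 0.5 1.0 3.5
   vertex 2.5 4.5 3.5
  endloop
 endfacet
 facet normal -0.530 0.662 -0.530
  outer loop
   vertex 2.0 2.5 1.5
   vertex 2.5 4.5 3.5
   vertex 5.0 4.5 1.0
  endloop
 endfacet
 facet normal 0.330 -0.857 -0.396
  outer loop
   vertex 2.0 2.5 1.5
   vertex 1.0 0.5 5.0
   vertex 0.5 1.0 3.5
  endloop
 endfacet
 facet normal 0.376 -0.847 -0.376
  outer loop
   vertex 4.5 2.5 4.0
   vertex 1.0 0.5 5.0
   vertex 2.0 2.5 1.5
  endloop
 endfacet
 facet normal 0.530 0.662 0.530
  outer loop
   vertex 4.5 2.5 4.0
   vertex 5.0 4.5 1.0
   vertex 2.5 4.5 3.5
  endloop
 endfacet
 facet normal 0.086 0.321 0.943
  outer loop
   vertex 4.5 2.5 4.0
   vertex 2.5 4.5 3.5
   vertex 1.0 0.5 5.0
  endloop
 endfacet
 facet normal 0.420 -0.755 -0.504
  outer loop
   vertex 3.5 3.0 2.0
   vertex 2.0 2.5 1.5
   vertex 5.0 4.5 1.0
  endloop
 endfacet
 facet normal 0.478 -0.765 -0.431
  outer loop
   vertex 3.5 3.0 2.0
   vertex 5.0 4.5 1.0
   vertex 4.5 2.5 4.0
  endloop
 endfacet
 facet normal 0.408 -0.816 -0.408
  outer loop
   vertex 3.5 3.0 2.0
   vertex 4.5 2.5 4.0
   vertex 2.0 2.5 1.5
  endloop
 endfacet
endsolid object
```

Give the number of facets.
10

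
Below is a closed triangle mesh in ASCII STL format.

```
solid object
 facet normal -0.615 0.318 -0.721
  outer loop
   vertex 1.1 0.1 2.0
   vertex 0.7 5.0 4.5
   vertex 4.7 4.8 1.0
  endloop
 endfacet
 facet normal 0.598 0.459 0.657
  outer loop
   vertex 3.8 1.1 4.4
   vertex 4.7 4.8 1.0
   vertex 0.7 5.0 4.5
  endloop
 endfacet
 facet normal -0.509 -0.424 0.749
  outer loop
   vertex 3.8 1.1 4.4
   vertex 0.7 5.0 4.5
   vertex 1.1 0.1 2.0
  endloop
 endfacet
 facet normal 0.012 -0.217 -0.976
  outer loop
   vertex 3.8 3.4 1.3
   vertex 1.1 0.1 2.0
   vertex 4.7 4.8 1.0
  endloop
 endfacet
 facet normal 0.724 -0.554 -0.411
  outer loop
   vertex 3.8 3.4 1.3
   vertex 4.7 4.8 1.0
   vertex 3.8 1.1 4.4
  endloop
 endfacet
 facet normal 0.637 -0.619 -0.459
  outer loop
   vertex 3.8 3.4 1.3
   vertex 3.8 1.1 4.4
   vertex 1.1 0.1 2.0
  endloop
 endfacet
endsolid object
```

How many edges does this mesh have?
9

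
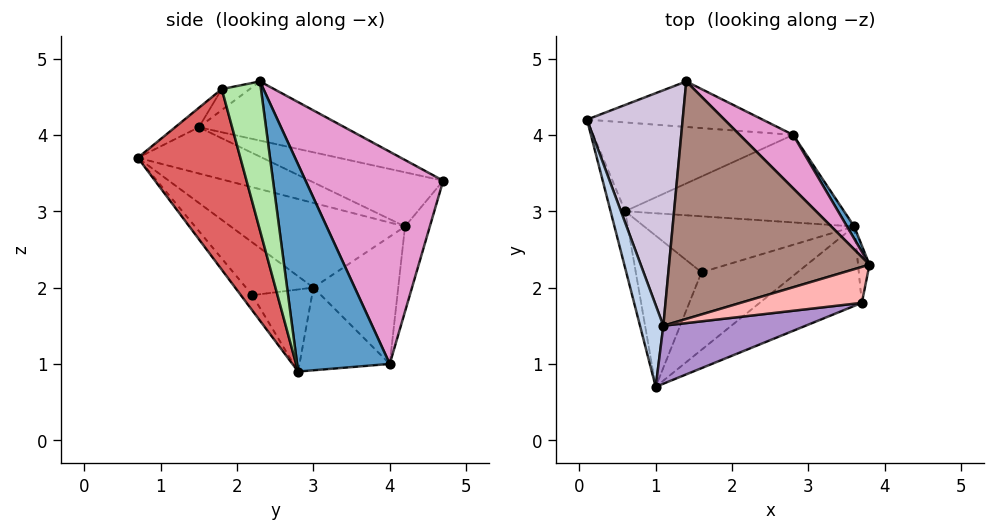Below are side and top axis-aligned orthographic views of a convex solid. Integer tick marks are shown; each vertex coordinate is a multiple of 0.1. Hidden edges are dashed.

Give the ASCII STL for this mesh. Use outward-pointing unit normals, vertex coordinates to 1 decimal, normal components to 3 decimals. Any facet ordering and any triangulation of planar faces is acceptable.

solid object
 facet normal 0.833 0.553 0.029
  outer loop
   vertex 2.8 4.0 1.0
   vertex 3.8 2.3 4.7
   vertex 3.6 2.8 0.9
  endloop
 endfacet
 facet normal -0.887 -0.113 0.448
  outer loop
   vertex 1.1 1.5 4.1
   vertex 0.1 4.2 2.8
   vertex 1.0 0.7 3.7
  endloop
 endfacet
 facet normal -0.945 -0.285 -0.163
  outer loop
   vertex 0.6 3.0 2.0
   vertex 1.0 0.7 3.7
   vertex 0.1 4.2 2.8
  endloop
 endfacet
 facet normal -0.509 0.321 -0.799
  outer loop
   vertex 0.6 3.0 2.0
   vertex 0.1 4.2 2.8
   vertex 2.8 4.0 1.0
  endloop
 endfacet
 facet normal -0.349 -0.156 -0.924
  outer loop
   vertex 0.6 3.0 2.0
   vertex 2.8 4.0 1.0
   vertex 3.6 2.8 0.9
  endloop
 endfacet
 facet normal 0.981 -0.181 -0.075
  outer loop
   vertex 3.7 1.8 4.6
   vertex 3.6 2.8 0.9
   vertex 3.8 2.3 4.7
  endloop
 endfacet
 facet normal 0.435 -0.866 -0.246
  outer loop
   vertex 3.7 1.8 4.6
   vertex 1.0 0.7 3.7
   vertex 3.6 2.8 0.9
  endloop
 endfacet
 facet normal -0.168 -0.161 0.973
  outer loop
   vertex 3.7 1.8 4.6
   vertex 3.8 2.3 4.7
   vertex 1.1 1.5 4.1
  endloop
 endfacet
 facet normal -0.122 -0.432 0.894
  outer loop
   vertex 3.7 1.8 4.6
   vertex 1.1 1.5 4.1
   vertex 1.0 0.7 3.7
  endloop
 endfacet
 facet normal -0.479 0.230 0.847
  outer loop
   vertex 1.4 4.7 3.4
   vertex 0.1 4.2 2.8
   vertex 1.1 1.5 4.1
  endloop
 endfacet
 facet normal -0.276 0.230 0.933
  outer loop
   vertex 1.4 4.7 3.4
   vertex 1.1 1.5 4.1
   vertex 3.8 2.3 4.7
  endloop
 endfacet
 facet normal -0.180 0.911 -0.371
  outer loop
   vertex 1.4 4.7 3.4
   vertex 2.8 4.0 1.0
   vertex 0.1 4.2 2.8
  endloop
 endfacet
 facet normal 0.652 0.741 0.164
  outer loop
   vertex 1.4 4.7 3.4
   vertex 3.8 2.3 4.7
   vertex 2.8 4.0 1.0
  endloop
 endfacet
 facet normal -0.105 -0.747 -0.657
  outer loop
   vertex 1.6 2.2 1.9
   vertex 3.6 2.8 0.9
   vertex 1.0 0.7 3.7
  endloop
 endfacet
 facet normal -0.517 -0.565 -0.643
  outer loop
   vertex 1.6 2.2 1.9
   vertex 1.0 0.7 3.7
   vertex 0.6 3.0 2.0
  endloop
 endfacet
 facet normal -0.345 -0.321 -0.882
  outer loop
   vertex 1.6 2.2 1.9
   vertex 0.6 3.0 2.0
   vertex 3.6 2.8 0.9
  endloop
 endfacet
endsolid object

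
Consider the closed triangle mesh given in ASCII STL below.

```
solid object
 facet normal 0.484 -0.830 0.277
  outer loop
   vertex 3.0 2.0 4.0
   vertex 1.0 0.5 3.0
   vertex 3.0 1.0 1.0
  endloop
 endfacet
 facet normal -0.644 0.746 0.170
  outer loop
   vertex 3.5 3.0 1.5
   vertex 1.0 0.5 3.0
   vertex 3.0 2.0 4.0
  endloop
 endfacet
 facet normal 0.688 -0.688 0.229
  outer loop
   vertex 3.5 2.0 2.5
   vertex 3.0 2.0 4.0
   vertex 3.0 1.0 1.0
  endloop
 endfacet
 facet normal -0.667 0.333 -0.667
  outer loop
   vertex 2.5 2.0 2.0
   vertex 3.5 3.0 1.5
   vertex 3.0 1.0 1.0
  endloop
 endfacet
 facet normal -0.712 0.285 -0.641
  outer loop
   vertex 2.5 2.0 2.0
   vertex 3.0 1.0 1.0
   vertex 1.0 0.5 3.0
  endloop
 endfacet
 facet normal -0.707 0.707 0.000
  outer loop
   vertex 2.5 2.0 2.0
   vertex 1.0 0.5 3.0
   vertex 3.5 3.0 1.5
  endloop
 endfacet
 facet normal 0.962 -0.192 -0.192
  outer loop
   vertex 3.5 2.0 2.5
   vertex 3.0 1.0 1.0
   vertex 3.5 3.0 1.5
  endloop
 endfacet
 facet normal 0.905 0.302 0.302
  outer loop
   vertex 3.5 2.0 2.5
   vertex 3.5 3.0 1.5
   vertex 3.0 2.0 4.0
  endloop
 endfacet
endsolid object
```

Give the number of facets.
8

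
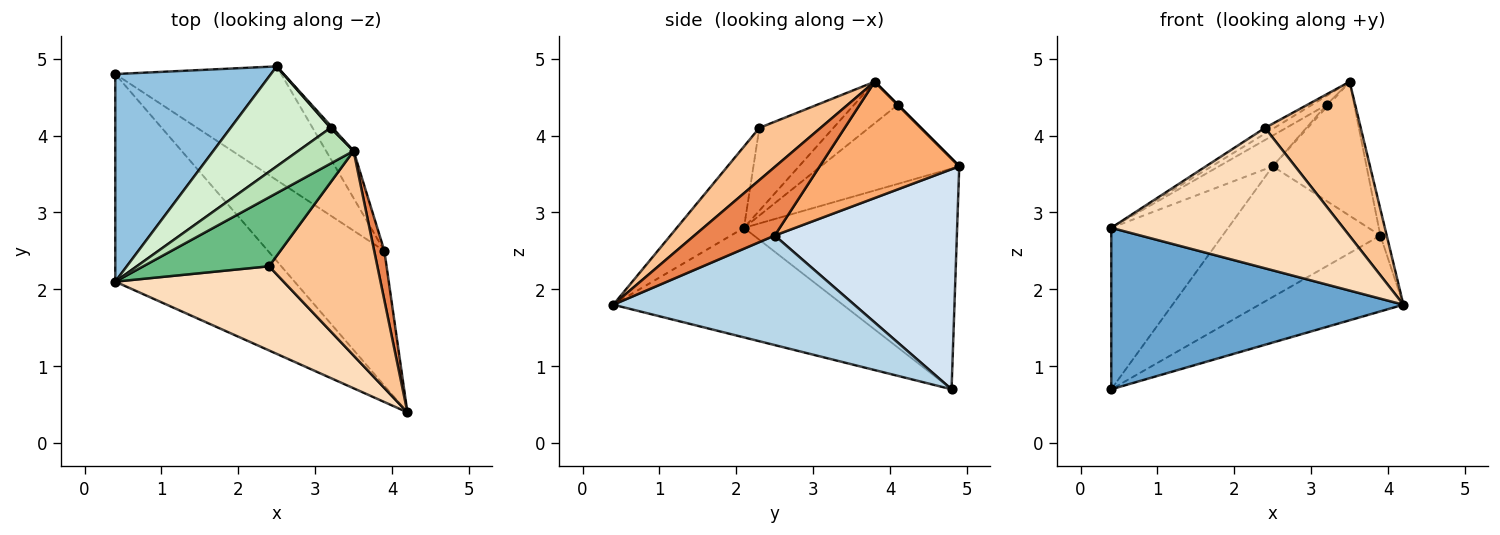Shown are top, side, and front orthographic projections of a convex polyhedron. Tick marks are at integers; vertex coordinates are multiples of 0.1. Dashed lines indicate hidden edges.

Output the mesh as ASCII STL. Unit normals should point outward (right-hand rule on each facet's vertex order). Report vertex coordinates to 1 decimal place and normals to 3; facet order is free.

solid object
 facet normal -0.434 -0.553 -0.711
  outer loop
   vertex 0.4 2.1 2.8
   vertex 0.4 4.8 0.7
   vertex 4.2 0.4 1.8
  endloop
 endfacet
 facet normal -0.746 0.409 0.526
  outer loop
   vertex 0.4 2.1 2.8
   vertex 2.5 4.9 3.6
   vertex 0.4 4.8 0.7
  endloop
 endfacet
 facet normal 0.634 0.379 -0.674
  outer loop
   vertex 3.9 2.5 2.7
   vertex 4.2 0.4 1.8
   vertex 0.4 4.8 0.7
  endloop
 endfacet
 facet normal 0.657 0.569 -0.495
  outer loop
   vertex 3.9 2.5 2.7
   vertex 0.4 4.8 0.7
   vertex 2.5 4.9 3.6
  endloop
 endfacet
 facet normal 0.986 0.078 0.146
  outer loop
   vertex 3.9 2.5 2.7
   vertex 3.5 3.8 4.7
   vertex 4.2 0.4 1.8
  endloop
 endfacet
 facet normal 0.814 0.547 -0.193
  outer loop
   vertex 3.9 2.5 2.7
   vertex 2.5 4.9 3.6
   vertex 3.5 3.8 4.7
  endloop
 endfacet
 facet normal 0.359 -0.562 0.745
  outer loop
   vertex 2.4 2.3 4.1
   vertex 4.2 0.4 1.8
   vertex 3.5 3.8 4.7
  endloop
 endfacet
 facet normal -0.241 -0.832 0.499
  outer loop
   vertex 2.4 2.3 4.1
   vertex 0.4 2.1 2.8
   vertex 4.2 0.4 1.8
  endloop
 endfacet
 facet normal -0.549 0.069 0.833
  outer loop
   vertex 2.4 2.3 4.1
   vertex 3.5 3.8 4.7
   vertex 0.4 2.1 2.8
  endloop
 endfacet
 facet normal 0.000 0.707 0.707
  outer loop
   vertex 3.2 4.1 4.4
   vertex 3.5 3.8 4.7
   vertex 2.5 4.9 3.6
  endloop
 endfacet
 facet normal -0.588 0.196 0.784
  outer loop
   vertex 3.2 4.1 4.4
   vertex 0.4 2.1 2.8
   vertex 3.5 3.8 4.7
  endloop
 endfacet
 facet normal -0.603 0.235 0.762
  outer loop
   vertex 3.2 4.1 4.4
   vertex 2.5 4.9 3.6
   vertex 0.4 2.1 2.8
  endloop
 endfacet
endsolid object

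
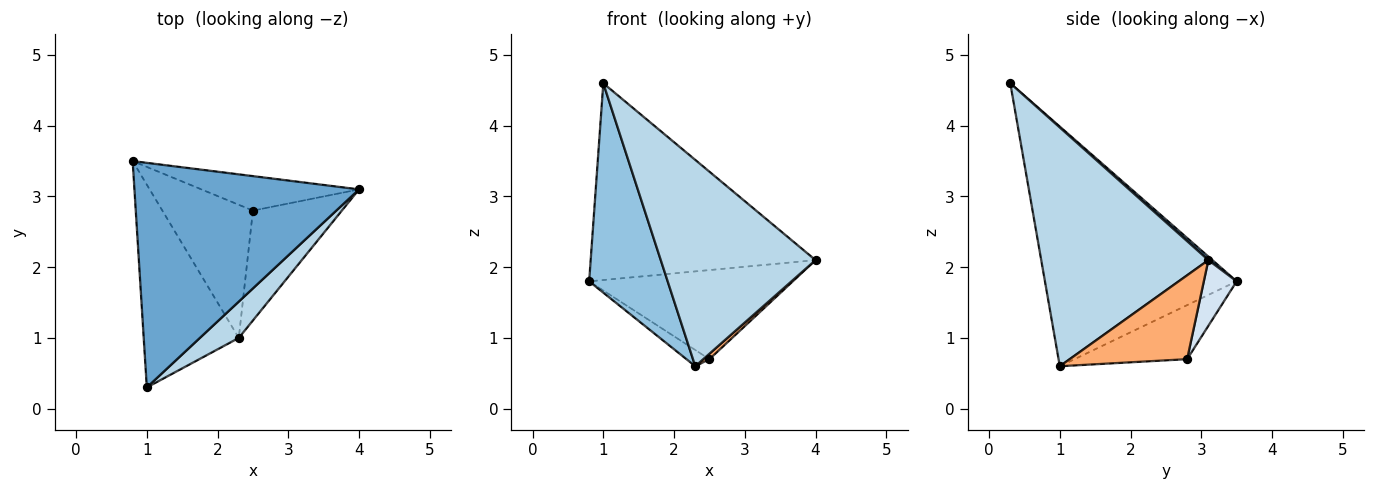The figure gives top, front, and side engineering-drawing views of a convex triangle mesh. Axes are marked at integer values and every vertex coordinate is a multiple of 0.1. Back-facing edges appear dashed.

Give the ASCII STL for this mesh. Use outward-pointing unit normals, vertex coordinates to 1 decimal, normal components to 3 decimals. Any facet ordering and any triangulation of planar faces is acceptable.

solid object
 facet normal 0.012 0.659 0.752
  outer loop
   vertex 1.0 0.3 4.6
   vertex 4.0 3.1 2.1
   vertex 0.8 3.5 1.8
  endloop
 endfacet
 facet normal -0.869 -0.356 -0.345
  outer loop
   vertex 2.3 1.0 0.6
   vertex 1.0 0.3 4.6
   vertex 0.8 3.5 1.8
  endloop
 endfacet
 facet normal 0.729 -0.675 0.119
  outer loop
   vertex 2.3 1.0 0.6
   vertex 4.0 3.1 2.1
   vertex 1.0 0.3 4.6
  endloop
 endfacet
 facet normal 0.149 0.922 -0.357
  outer loop
   vertex 2.5 2.8 0.7
   vertex 0.8 3.5 1.8
   vertex 4.0 3.1 2.1
  endloop
 endfacet
 facet normal -0.510 0.104 -0.854
  outer loop
   vertex 2.5 2.8 0.7
   vertex 2.3 1.0 0.6
   vertex 0.8 3.5 1.8
  endloop
 endfacet
 facet normal 0.686 -0.036 -0.727
  outer loop
   vertex 2.5 2.8 0.7
   vertex 4.0 3.1 2.1
   vertex 2.3 1.0 0.6
  endloop
 endfacet
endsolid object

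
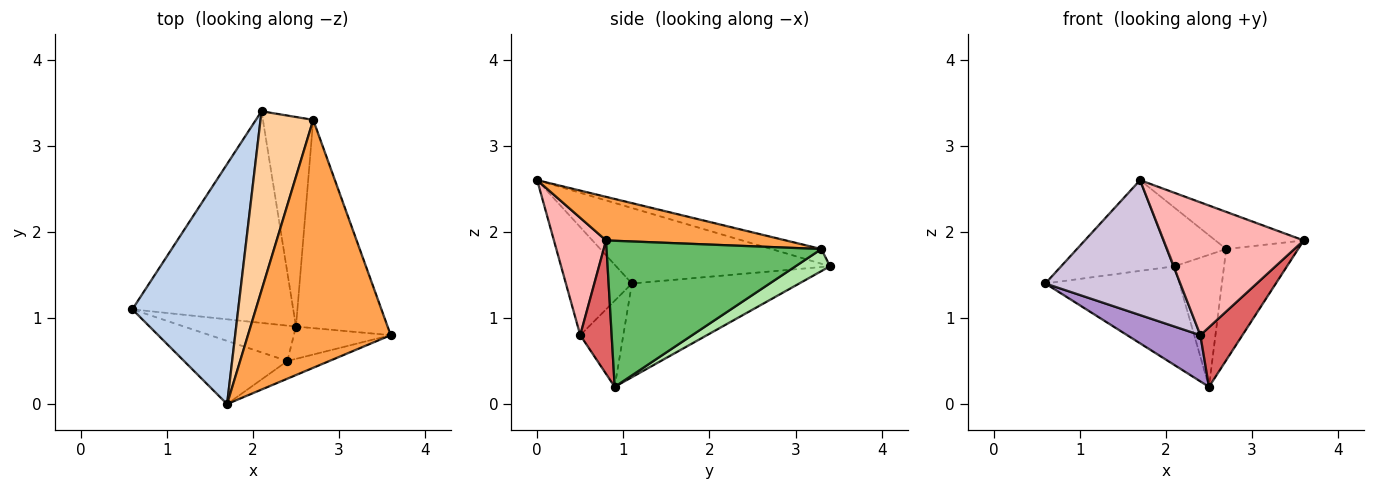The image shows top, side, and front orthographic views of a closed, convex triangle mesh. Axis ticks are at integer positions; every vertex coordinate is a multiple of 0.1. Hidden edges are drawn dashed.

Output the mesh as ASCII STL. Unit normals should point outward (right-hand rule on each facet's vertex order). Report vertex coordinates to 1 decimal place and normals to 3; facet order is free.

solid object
 facet normal -0.467 0.374 -0.801
  outer loop
   vertex 2.5 0.9 0.2
   vertex 0.6 1.1 1.4
   vertex 2.1 3.4 1.6
  endloop
 endfacet
 facet normal -0.555 0.294 0.778
  outer loop
   vertex 1.7 0.0 2.6
   vertex 2.1 3.4 1.6
   vertex 0.6 1.1 1.4
  endloop
 endfacet
 facet normal 0.289 0.142 0.947
  outer loop
   vertex 2.7 3.3 1.8
   vertex 1.7 0.0 2.6
   vertex 3.6 0.8 1.9
  endloop
 endfacet
 facet normal -0.256 0.300 0.919
  outer loop
   vertex 2.7 3.3 1.8
   vertex 2.1 3.4 1.6
   vertex 1.7 0.0 2.6
  endloop
 endfacet
 facet normal 0.815 0.273 -0.511
  outer loop
   vertex 2.7 3.3 1.8
   vertex 3.6 0.8 1.9
   vertex 2.5 0.9 0.2
  endloop
 endfacet
 facet normal 0.348 0.500 -0.793
  outer loop
   vertex 2.7 3.3 1.8
   vertex 2.5 0.9 0.2
   vertex 2.1 3.4 1.6
  endloop
 endfacet
 facet normal 0.549 -0.735 -0.398
  outer loop
   vertex 2.4 0.5 0.8
   vertex 2.5 0.9 0.2
   vertex 3.6 0.8 1.9
  endloop
 endfacet
 facet normal 0.346 -0.930 -0.124
  outer loop
   vertex 2.4 0.5 0.8
   vertex 3.6 0.8 1.9
   vertex 1.7 0.0 2.6
  endloop
 endfacet
 facet normal -0.423 -0.720 -0.550
  outer loop
   vertex 2.4 0.5 0.8
   vertex 0.6 1.1 1.4
   vertex 2.5 0.9 0.2
  endloop
 endfacet
 facet normal -0.405 -0.828 -0.388
  outer loop
   vertex 2.4 0.5 0.8
   vertex 1.7 0.0 2.6
   vertex 0.6 1.1 1.4
  endloop
 endfacet
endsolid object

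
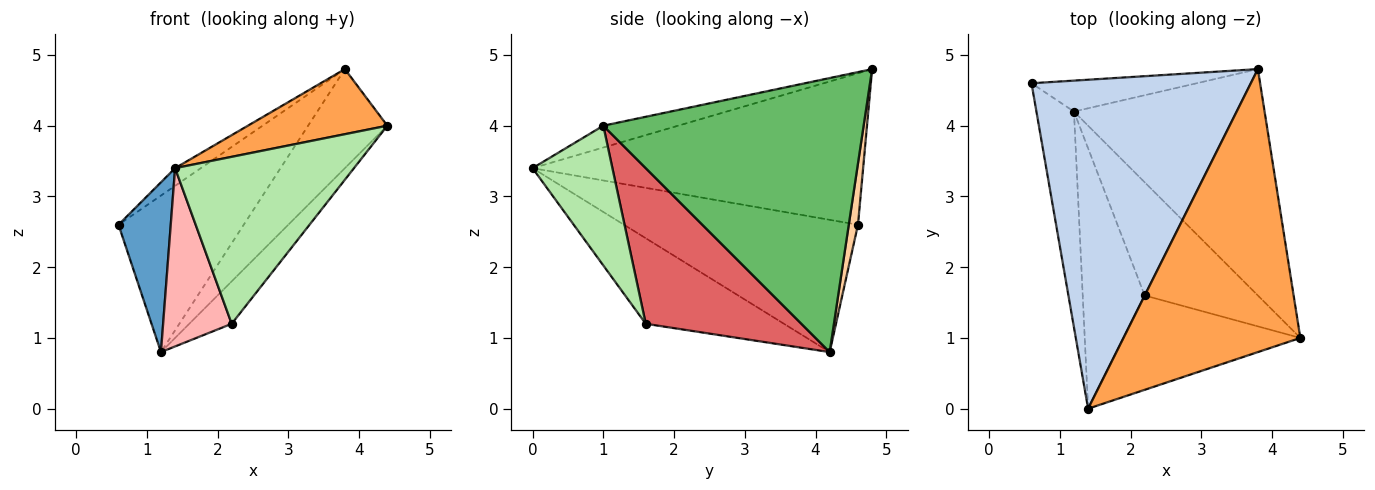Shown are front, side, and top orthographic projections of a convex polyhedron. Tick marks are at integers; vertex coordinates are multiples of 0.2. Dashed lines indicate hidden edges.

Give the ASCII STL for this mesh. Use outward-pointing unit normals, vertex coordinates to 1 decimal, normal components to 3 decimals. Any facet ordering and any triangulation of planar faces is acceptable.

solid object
 facet normal -0.941 -0.210 -0.267
  outer loop
   vertex 1.2 4.2 0.8
   vertex 1.4 0.0 3.4
   vertex 0.6 4.6 2.6
  endloop
 endfacet
 facet normal -0.568 0.044 0.822
  outer loop
   vertex 3.8 4.8 4.8
   vertex 0.6 4.6 2.6
   vertex 1.4 0.0 3.4
  endloop
 endfacet
 facet normal -0.119 -0.223 0.968
  outer loop
   vertex 3.8 4.8 4.8
   vertex 1.4 0.0 3.4
   vertex 4.4 1.0 4.0
  endloop
 endfacet
 facet normal 0.072 0.978 -0.193
  outer loop
   vertex 3.8 4.8 4.8
   vertex 1.2 4.2 0.8
   vertex 0.6 4.6 2.6
  endloop
 endfacet
 facet normal 0.796 0.242 -0.554
  outer loop
   vertex 3.8 4.8 4.8
   vertex 4.4 1.0 4.0
   vertex 1.2 4.2 0.8
  endloop
 endfacet
 facet normal 0.362 -0.812 -0.458
  outer loop
   vertex 2.2 1.6 1.2
   vertex 4.4 1.0 4.0
   vertex 1.4 0.0 3.4
  endloop
 endfacet
 facet normal 0.790 0.215 -0.574
  outer loop
   vertex 2.2 1.6 1.2
   vertex 1.2 4.2 0.8
   vertex 4.4 1.0 4.0
  endloop
 endfacet
 facet normal -0.751 -0.373 -0.544
  outer loop
   vertex 2.2 1.6 1.2
   vertex 1.4 0.0 3.4
   vertex 1.2 4.2 0.8
  endloop
 endfacet
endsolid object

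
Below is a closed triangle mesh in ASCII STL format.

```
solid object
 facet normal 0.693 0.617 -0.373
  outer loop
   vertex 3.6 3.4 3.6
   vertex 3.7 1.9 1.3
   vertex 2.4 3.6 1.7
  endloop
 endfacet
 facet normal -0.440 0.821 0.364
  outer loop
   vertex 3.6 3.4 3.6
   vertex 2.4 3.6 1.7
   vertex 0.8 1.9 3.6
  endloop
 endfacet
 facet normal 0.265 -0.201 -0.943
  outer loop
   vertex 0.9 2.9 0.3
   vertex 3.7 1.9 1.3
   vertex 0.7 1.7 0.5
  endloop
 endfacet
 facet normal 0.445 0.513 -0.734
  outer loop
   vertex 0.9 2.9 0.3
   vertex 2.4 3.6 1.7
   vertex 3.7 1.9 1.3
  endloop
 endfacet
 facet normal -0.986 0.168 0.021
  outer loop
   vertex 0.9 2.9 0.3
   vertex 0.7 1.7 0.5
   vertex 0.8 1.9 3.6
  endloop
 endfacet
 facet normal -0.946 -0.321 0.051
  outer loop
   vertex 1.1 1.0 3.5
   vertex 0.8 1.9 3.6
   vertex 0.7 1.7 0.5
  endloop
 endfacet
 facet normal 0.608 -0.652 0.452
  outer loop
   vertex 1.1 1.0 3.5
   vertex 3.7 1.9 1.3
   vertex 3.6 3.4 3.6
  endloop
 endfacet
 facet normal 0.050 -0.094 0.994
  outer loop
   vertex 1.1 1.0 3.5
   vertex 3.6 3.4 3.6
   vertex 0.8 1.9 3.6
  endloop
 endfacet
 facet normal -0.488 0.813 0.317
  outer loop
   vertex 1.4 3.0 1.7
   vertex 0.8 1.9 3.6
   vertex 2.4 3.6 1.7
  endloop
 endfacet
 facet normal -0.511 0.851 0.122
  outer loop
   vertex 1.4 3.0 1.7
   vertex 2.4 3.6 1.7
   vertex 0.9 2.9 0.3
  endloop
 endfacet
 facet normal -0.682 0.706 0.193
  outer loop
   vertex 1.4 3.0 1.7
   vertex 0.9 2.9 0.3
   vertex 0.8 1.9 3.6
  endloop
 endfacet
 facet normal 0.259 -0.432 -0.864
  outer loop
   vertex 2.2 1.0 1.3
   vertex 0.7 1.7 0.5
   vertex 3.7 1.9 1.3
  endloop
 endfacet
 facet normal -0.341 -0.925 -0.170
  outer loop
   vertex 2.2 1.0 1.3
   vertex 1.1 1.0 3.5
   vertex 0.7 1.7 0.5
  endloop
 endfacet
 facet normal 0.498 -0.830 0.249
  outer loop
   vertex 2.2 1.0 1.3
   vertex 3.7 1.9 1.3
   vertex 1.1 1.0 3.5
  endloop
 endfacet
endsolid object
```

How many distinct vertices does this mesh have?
9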